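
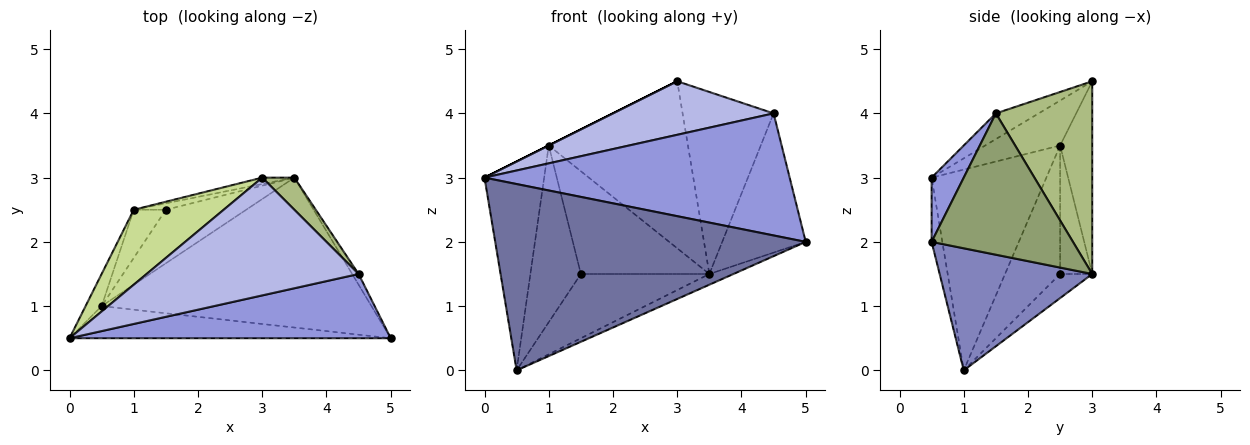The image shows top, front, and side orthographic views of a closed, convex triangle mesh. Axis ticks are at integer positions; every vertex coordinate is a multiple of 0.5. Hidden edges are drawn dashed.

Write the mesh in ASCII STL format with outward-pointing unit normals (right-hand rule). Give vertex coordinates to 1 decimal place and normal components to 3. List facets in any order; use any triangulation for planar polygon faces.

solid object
 facet normal -0.034 -0.985 -0.170
  outer loop
   vertex 0.5 1.0 0.0
   vertex 5.0 0.5 2.0
   vertex 0.0 0.5 3.0
  endloop
 endfacet
 facet normal 0.411 0.065 -0.909
  outer loop
   vertex 3.5 3.0 1.5
   vertex 5.0 0.5 2.0
   vertex 0.5 1.0 0.0
  endloop
 endfacet
 facet normal 0.093 -0.881 0.464
  outer loop
   vertex 4.5 1.5 4.0
   vertex 0.0 0.5 3.0
   vertex 5.0 0.5 2.0
  endloop
 endfacet
 facet normal -0.110 -0.411 0.905
  outer loop
   vertex 4.5 1.5 4.0
   vertex 3.0 3.0 4.5
   vertex 0.0 0.5 3.0
  endloop
 endfacet
 facet normal 0.860 0.508 -0.039
  outer loop
   vertex 4.5 1.5 4.0
   vertex 5.0 0.5 2.0
   vertex 3.5 3.0 1.5
  endloop
 endfacet
 facet normal 0.722 0.682 0.120
  outer loop
   vertex 4.5 1.5 4.0
   vertex 3.5 3.0 1.5
   vertex 3.0 3.0 4.5
  endloop
 endfacet
 facet normal -0.447 0.000 0.894
  outer loop
   vertex 1.0 2.5 3.5
   vertex 0.0 0.5 3.0
   vertex 3.0 3.0 4.5
  endloop
 endfacet
 facet normal -0.885 0.460 -0.071
  outer loop
   vertex 1.0 2.5 3.5
   vertex 0.5 1.0 0.0
   vertex 0.0 0.5 3.0
  endloop
 endfacet
 facet normal -0.225 0.974 -0.037
  outer loop
   vertex 1.0 2.5 3.5
   vertex 3.0 3.0 4.5
   vertex 3.5 3.0 1.5
  endloop
 endfacet
 facet normal -0.189 0.754 -0.629
  outer loop
   vertex 1.5 2.5 1.5
   vertex 3.5 3.0 1.5
   vertex 0.5 1.0 0.0
  endloop
 endfacet
 facet normal -0.725 0.665 -0.181
  outer loop
   vertex 1.5 2.5 1.5
   vertex 0.5 1.0 0.0
   vertex 1.0 2.5 3.5
  endloop
 endfacet
 facet normal -0.242 0.968 -0.061
  outer loop
   vertex 1.5 2.5 1.5
   vertex 1.0 2.5 3.5
   vertex 3.5 3.0 1.5
  endloop
 endfacet
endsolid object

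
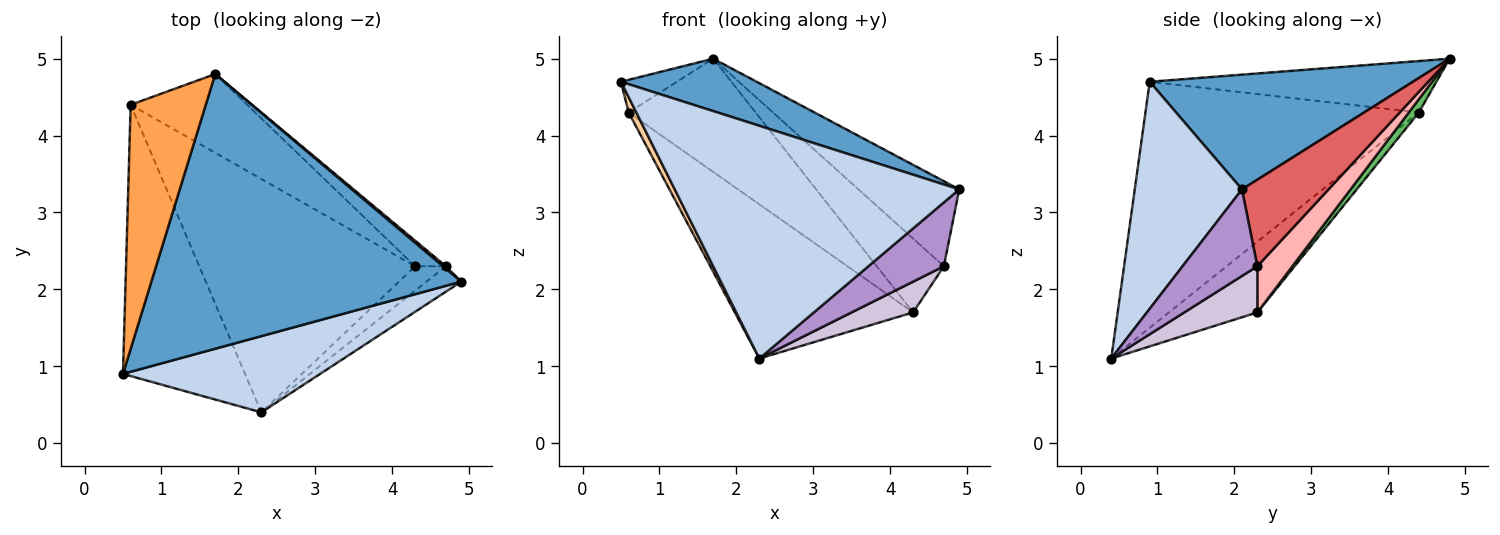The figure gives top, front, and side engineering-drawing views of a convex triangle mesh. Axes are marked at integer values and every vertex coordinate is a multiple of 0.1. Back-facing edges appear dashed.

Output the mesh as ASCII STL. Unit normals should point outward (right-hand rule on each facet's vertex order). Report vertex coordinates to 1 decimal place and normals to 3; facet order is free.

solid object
 facet normal 0.342 -0.176 0.923
  outer loop
   vertex 1.7 4.8 5.0
   vertex 0.5 0.9 4.7
   vertex 4.9 2.1 3.3
  endloop
 endfacet
 facet normal 0.337 -0.895 0.293
  outer loop
   vertex 2.3 0.4 1.1
   vertex 4.9 2.1 3.3
   vertex 0.5 0.9 4.7
  endloop
 endfacet
 facet normal -0.562 0.110 0.820
  outer loop
   vertex 0.6 4.4 4.3
   vertex 0.5 0.9 4.7
   vertex 1.7 4.8 5.0
  endloop
 endfacet
 facet normal -0.896 -0.025 -0.444
  outer loop
   vertex 0.6 4.4 4.3
   vertex 2.3 0.4 1.1
   vertex 0.5 0.9 4.7
  endloop
 endfacet
 facet normal 0.065 0.819 -0.570
  outer loop
   vertex 0.6 4.4 4.3
   vertex 1.7 4.8 5.0
   vertex 4.3 2.3 1.7
  endloop
 endfacet
 facet normal -0.264 0.532 -0.805
  outer loop
   vertex 0.6 4.4 4.3
   vertex 4.3 2.3 1.7
   vertex 2.3 0.4 1.1
  endloop
 endfacet
 facet normal 0.651 0.758 0.021
  outer loop
   vertex 4.7 2.3 2.3
   vertex 1.7 4.8 5.0
   vertex 4.9 2.1 3.3
  endloop
 endfacet
 facet normal 0.441 0.848 -0.294
  outer loop
   vertex 4.7 2.3 2.3
   vertex 4.3 2.3 1.7
   vertex 1.7 4.8 5.0
  endloop
 endfacet
 facet normal 0.677 -0.684 -0.272
  outer loop
   vertex 4.7 2.3 2.3
   vertex 4.9 2.1 3.3
   vertex 2.3 0.4 1.1
  endloop
 endfacet
 facet normal 0.681 -0.574 -0.454
  outer loop
   vertex 4.7 2.3 2.3
   vertex 2.3 0.4 1.1
   vertex 4.3 2.3 1.7
  endloop
 endfacet
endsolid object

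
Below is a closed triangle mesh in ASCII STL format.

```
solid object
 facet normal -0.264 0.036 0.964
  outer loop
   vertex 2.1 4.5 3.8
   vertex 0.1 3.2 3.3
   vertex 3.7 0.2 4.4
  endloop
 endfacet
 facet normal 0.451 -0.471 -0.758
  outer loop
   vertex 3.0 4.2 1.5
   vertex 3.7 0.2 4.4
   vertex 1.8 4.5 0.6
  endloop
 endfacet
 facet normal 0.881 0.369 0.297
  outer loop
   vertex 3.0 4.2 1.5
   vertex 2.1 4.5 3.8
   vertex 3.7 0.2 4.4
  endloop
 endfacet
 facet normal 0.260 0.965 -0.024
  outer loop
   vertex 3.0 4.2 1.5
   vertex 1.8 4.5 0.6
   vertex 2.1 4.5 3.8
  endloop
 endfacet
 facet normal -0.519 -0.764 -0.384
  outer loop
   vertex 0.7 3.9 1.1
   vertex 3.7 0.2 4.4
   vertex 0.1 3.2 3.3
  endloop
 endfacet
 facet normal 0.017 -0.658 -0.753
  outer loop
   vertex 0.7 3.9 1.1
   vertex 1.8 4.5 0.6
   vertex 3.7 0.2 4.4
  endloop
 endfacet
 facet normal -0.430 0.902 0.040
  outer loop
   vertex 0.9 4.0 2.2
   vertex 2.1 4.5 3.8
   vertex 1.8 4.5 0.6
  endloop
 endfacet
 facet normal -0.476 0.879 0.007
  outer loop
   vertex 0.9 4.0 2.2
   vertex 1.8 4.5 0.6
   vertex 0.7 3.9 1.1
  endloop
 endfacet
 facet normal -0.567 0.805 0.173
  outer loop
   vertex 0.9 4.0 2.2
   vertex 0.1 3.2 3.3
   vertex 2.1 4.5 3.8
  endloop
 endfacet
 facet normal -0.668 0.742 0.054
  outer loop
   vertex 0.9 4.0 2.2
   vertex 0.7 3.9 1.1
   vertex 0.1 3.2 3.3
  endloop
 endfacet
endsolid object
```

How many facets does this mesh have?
10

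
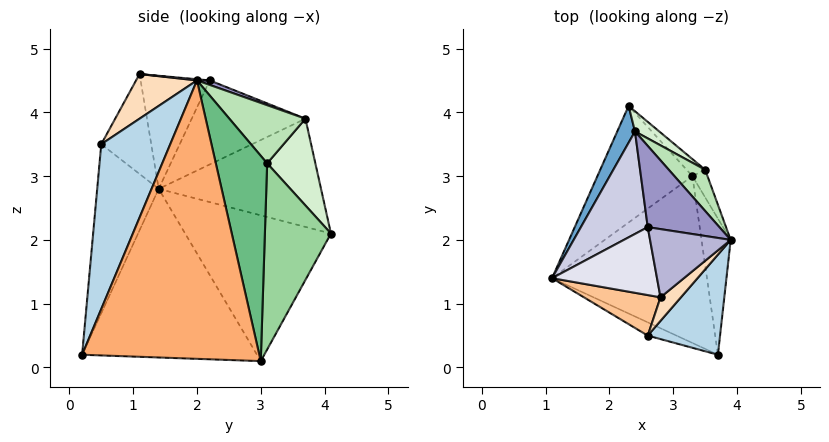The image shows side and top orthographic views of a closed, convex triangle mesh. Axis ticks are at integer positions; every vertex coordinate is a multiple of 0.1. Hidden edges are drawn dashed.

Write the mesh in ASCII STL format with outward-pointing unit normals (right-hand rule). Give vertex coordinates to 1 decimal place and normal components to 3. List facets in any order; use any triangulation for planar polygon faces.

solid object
 facet normal -0.889 0.433 0.146
  outer loop
   vertex 2.4 3.7 3.9
   vertex 2.3 4.1 2.1
   vertex 1.1 1.4 2.8
  endloop
 endfacet
 facet normal -0.484 -0.871 -0.082
  outer loop
   vertex 2.6 0.5 3.5
   vertex 1.1 1.4 2.8
   vertex 3.7 0.2 0.2
  endloop
 endfacet
 facet normal 0.628 -0.728 0.275
  outer loop
   vertex 2.6 0.5 3.5
   vertex 3.7 0.2 0.2
   vertex 3.9 2.0 4.5
  endloop
 endfacet
 facet normal -0.816 0.225 -0.532
  outer loop
   vertex 3.3 3.0 0.1
   vertex 1.1 1.4 2.8
   vertex 2.3 4.1 2.1
  endloop
 endfacet
 facet normal -0.730 -0.128 -0.671
  outer loop
   vertex 3.3 3.0 0.1
   vertex 3.7 0.2 0.2
   vertex 1.1 1.4 2.8
  endloop
 endfacet
 facet normal 0.985 0.137 -0.103
  outer loop
   vertex 3.3 3.0 0.1
   vertex 3.9 2.0 4.5
   vertex 3.7 0.2 0.2
  endloop
 endfacet
 facet normal -0.605 -0.648 0.463
  outer loop
   vertex 2.8 1.1 4.6
   vertex 1.1 1.4 2.8
   vertex 2.6 0.5 3.5
  endloop
 endfacet
 facet normal 0.622 -0.729 0.285
  outer loop
   vertex 2.8 1.1 4.6
   vertex 2.6 0.5 3.5
   vertex 3.9 2.0 4.5
  endloop
 endfacet
 facet normal 0.961 0.266 -0.071
  outer loop
   vertex 3.5 3.1 3.2
   vertex 3.9 2.0 4.5
   vertex 3.3 3.0 0.1
  endloop
 endfacet
 facet normal 0.674 0.735 -0.067
  outer loop
   vertex 3.5 3.1 3.2
   vertex 3.3 3.0 0.1
   vertex 2.3 4.1 2.1
  endloop
 endfacet
 facet normal 0.619 0.683 0.387
  outer loop
   vertex 3.5 3.1 3.2
   vertex 2.4 3.7 3.9
   vertex 3.9 2.0 4.5
  endloop
 endfacet
 facet normal 0.546 0.824 0.153
  outer loop
   vertex 3.5 3.1 3.2
   vertex 2.3 4.1 2.1
   vertex 2.4 3.7 3.9
  endloop
 endfacet
 facet normal 0.058 0.377 0.924
  outer loop
   vertex 2.6 2.2 4.5
   vertex 3.9 2.0 4.5
   vertex 2.4 3.7 3.9
  endloop
 endfacet
 facet normal 0.014 0.093 0.996
  outer loop
   vertex 2.6 2.2 4.5
   vertex 2.8 1.1 4.6
   vertex 3.9 2.0 4.5
  endloop
 endfacet
 facet normal -0.775 0.143 0.616
  outer loop
   vertex 2.6 2.2 4.5
   vertex 2.4 3.7 3.9
   vertex 1.1 1.4 2.8
  endloop
 endfacet
 facet normal -0.731 -0.071 0.679
  outer loop
   vertex 2.6 2.2 4.5
   vertex 1.1 1.4 2.8
   vertex 2.8 1.1 4.6
  endloop
 endfacet
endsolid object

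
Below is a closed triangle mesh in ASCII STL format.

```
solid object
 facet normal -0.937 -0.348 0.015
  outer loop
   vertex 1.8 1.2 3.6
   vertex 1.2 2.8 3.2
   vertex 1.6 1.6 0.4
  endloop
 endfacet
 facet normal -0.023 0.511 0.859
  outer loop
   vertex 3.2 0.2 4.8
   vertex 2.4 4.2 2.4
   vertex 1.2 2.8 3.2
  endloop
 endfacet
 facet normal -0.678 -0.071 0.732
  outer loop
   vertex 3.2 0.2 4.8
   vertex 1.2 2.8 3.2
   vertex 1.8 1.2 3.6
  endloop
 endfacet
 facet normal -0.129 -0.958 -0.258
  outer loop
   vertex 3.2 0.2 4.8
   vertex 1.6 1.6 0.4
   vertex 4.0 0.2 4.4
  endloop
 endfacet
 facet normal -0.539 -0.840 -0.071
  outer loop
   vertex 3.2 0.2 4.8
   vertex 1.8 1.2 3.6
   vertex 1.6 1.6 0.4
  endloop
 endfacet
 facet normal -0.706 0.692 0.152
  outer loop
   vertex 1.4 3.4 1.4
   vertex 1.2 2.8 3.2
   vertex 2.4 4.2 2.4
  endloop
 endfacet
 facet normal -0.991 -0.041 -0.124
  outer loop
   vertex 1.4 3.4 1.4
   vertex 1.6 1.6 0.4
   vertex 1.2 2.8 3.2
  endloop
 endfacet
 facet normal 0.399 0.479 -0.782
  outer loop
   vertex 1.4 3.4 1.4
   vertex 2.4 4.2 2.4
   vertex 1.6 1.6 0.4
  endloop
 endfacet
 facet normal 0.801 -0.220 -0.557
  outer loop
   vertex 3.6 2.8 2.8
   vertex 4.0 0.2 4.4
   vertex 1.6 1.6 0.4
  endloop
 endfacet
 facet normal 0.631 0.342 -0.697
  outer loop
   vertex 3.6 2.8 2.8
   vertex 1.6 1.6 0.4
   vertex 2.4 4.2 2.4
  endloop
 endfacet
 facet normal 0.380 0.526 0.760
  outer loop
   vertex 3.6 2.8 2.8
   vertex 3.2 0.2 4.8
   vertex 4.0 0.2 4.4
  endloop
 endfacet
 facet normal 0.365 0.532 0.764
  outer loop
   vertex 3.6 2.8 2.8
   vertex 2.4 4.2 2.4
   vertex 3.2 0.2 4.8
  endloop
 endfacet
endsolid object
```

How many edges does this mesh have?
18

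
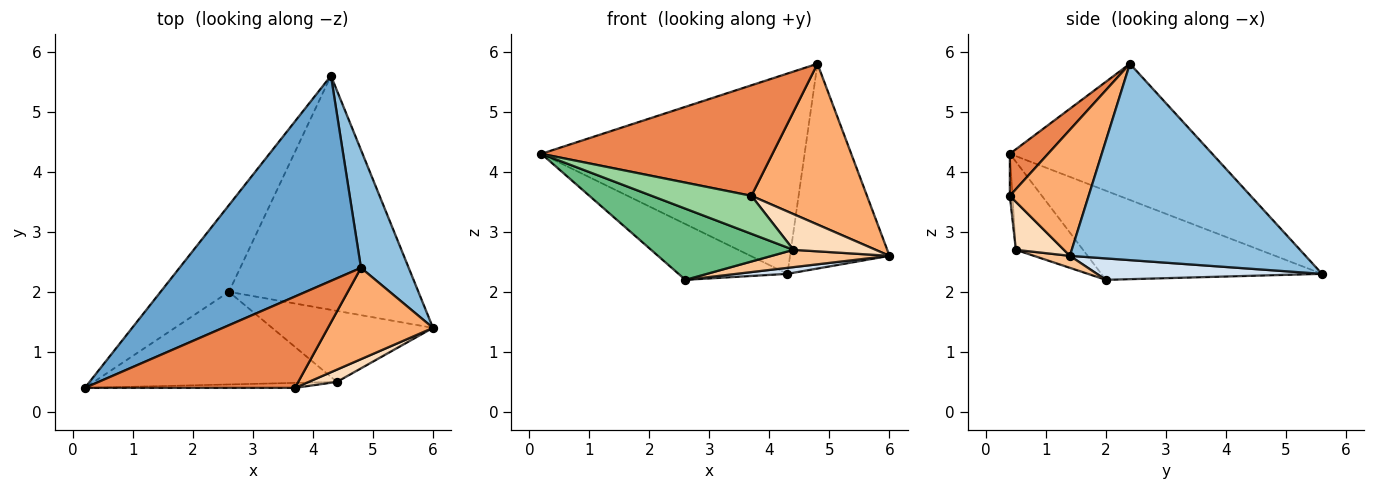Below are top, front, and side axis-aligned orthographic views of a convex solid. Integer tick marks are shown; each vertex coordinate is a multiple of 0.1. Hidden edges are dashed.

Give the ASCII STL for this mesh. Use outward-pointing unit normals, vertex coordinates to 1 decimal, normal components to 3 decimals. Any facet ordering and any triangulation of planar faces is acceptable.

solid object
 facet normal -0.473 0.615 0.630
  outer loop
   vertex 4.8 2.4 5.8
   vertex 4.3 5.6 2.3
   vertex 0.2 0.4 4.3
  endloop
 endfacet
 facet normal 0.899 0.379 0.219
  outer loop
   vertex 4.8 2.4 5.8
   vertex 6.0 1.4 2.6
   vertex 4.3 5.6 2.3
  endloop
 endfacet
 facet normal -0.739 0.365 -0.567
  outer loop
   vertex 2.6 2.0 2.2
   vertex 0.2 0.4 4.3
   vertex 4.3 5.6 2.3
  endloop
 endfacet
 facet normal 0.112 -0.025 -0.993
  outer loop
   vertex 2.6 2.0 2.2
   vertex 4.3 5.6 2.3
   vertex 6.0 1.4 2.6
  endloop
 endfacet
 facet normal 0.126 -0.765 0.632
  outer loop
   vertex 3.7 0.4 3.6
   vertex 4.8 2.4 5.8
   vertex 0.2 0.4 4.3
  endloop
 endfacet
 facet normal 0.510 -0.748 0.425
  outer loop
   vertex 3.7 0.4 3.6
   vertex 6.0 1.4 2.6
   vertex 4.8 2.4 5.8
  endloop
 endfacet
 facet normal 0.072 -0.236 -0.969
  outer loop
   vertex 4.4 0.5 2.7
   vertex 2.6 2.0 2.2
   vertex 6.0 1.4 2.6
  endloop
 endfacet
 facet normal 0.483 -0.828 0.284
  outer loop
   vertex 4.4 0.5 2.7
   vertex 6.0 1.4 2.6
   vertex 3.7 0.4 3.6
  endloop
 endfacet
 facet normal -0.276 -0.586 -0.762
  outer loop
   vertex 4.4 0.5 2.7
   vertex 0.2 0.4 4.3
   vertex 2.6 2.0 2.2
  endloop
 endfacet
 facet normal -0.026 -0.991 -0.130
  outer loop
   vertex 4.4 0.5 2.7
   vertex 3.7 0.4 3.6
   vertex 0.2 0.4 4.3
  endloop
 endfacet
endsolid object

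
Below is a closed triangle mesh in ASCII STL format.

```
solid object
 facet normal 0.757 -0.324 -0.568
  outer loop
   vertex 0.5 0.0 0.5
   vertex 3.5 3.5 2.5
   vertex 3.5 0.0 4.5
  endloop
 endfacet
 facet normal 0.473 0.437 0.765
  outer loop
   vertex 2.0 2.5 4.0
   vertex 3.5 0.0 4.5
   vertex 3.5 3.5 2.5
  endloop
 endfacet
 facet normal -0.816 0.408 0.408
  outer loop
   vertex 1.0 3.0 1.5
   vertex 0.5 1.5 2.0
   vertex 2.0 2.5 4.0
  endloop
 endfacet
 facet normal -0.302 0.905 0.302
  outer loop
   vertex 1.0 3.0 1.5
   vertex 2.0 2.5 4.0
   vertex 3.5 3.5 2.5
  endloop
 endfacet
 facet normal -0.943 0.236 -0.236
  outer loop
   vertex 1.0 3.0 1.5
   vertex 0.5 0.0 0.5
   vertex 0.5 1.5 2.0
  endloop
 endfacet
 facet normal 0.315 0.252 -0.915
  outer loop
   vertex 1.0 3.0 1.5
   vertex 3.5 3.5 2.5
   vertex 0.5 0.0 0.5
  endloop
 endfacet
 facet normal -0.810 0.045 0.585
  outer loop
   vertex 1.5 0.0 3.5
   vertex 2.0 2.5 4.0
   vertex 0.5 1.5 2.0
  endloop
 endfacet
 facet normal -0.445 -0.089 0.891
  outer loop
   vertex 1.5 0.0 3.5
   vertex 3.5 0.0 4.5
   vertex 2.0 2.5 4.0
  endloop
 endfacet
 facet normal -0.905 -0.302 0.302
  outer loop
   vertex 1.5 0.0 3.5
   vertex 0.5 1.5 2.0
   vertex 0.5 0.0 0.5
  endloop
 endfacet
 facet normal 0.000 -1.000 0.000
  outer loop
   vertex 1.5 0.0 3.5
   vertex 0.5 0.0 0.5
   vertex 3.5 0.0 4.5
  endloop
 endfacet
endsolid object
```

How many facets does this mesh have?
10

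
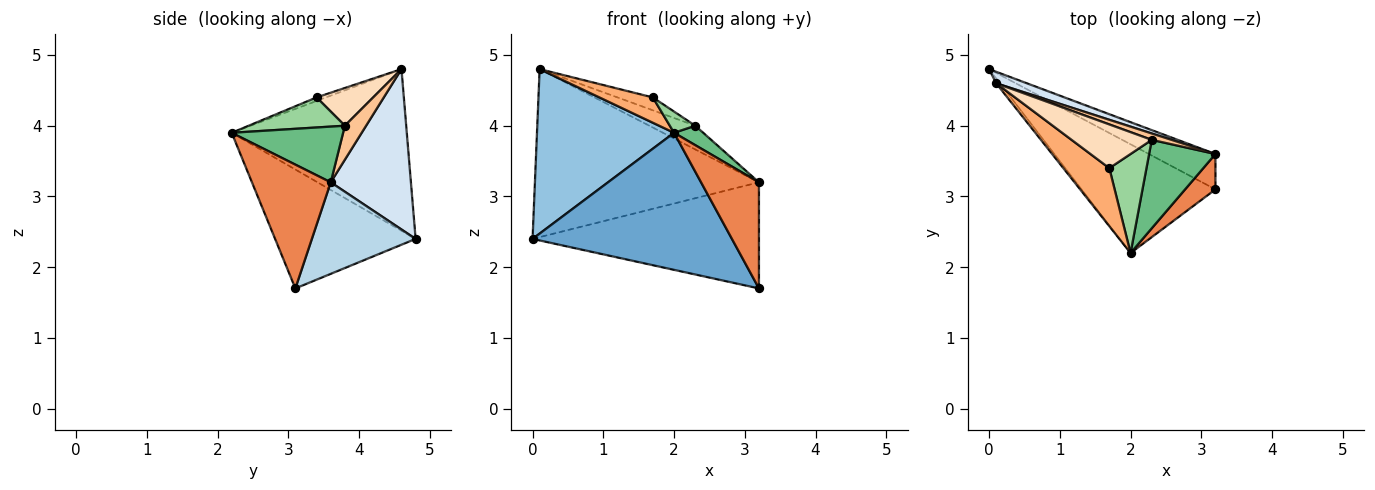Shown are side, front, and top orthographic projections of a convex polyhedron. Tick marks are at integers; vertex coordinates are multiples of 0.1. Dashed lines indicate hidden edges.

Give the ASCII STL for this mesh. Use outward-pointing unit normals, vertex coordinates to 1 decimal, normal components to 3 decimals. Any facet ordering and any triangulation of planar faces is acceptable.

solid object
 facet normal -0.483 -0.686 -0.544
  outer loop
   vertex 2.0 2.2 3.9
   vertex 0.0 4.8 2.4
   vertex 3.2 3.1 1.7
  endloop
 endfacet
 facet normal -0.787 -0.616 -0.019
  outer loop
   vertex 0.1 4.6 4.8
   vertex 0.0 4.8 2.4
   vertex 2.0 2.2 3.9
  endloop
 endfacet
 facet normal 0.399 0.870 -0.290
  outer loop
   vertex 3.2 3.6 3.2
   vertex 3.2 3.1 1.7
   vertex 0.0 4.8 2.4
  endloop
 endfacet
 facet normal 0.336 0.940 0.064
  outer loop
   vertex 3.2 3.6 3.2
   vertex 0.0 4.8 2.4
   vertex 0.1 4.6 4.8
  endloop
 endfacet
 facet normal 0.791 -0.581 0.194
  outer loop
   vertex 3.2 3.6 3.2
   vertex 2.0 2.2 3.9
   vertex 3.2 3.1 1.7
  endloop
 endfacet
 facet normal -0.070 -0.399 0.914
  outer loop
   vertex 1.7 3.4 4.4
   vertex 0.1 4.6 4.8
   vertex 2.0 2.2 3.9
  endloop
 endfacet
 facet normal 0.407 0.882 0.237
  outer loop
   vertex 2.3 3.8 4.0
   vertex 3.2 3.6 3.2
   vertex 0.1 4.6 4.8
  endloop
 endfacet
 facet normal 0.411 0.257 0.874
  outer loop
   vertex 2.3 3.8 4.0
   vertex 0.1 4.6 4.8
   vertex 1.7 3.4 4.4
  endloop
 endfacet
 facet normal 0.634 -0.166 0.755
  outer loop
   vertex 2.3 3.8 4.0
   vertex 2.0 2.2 3.9
   vertex 3.2 3.6 3.2
  endloop
 endfacet
 facet normal 0.621 -0.164 0.767
  outer loop
   vertex 2.3 3.8 4.0
   vertex 1.7 3.4 4.4
   vertex 2.0 2.2 3.9
  endloop
 endfacet
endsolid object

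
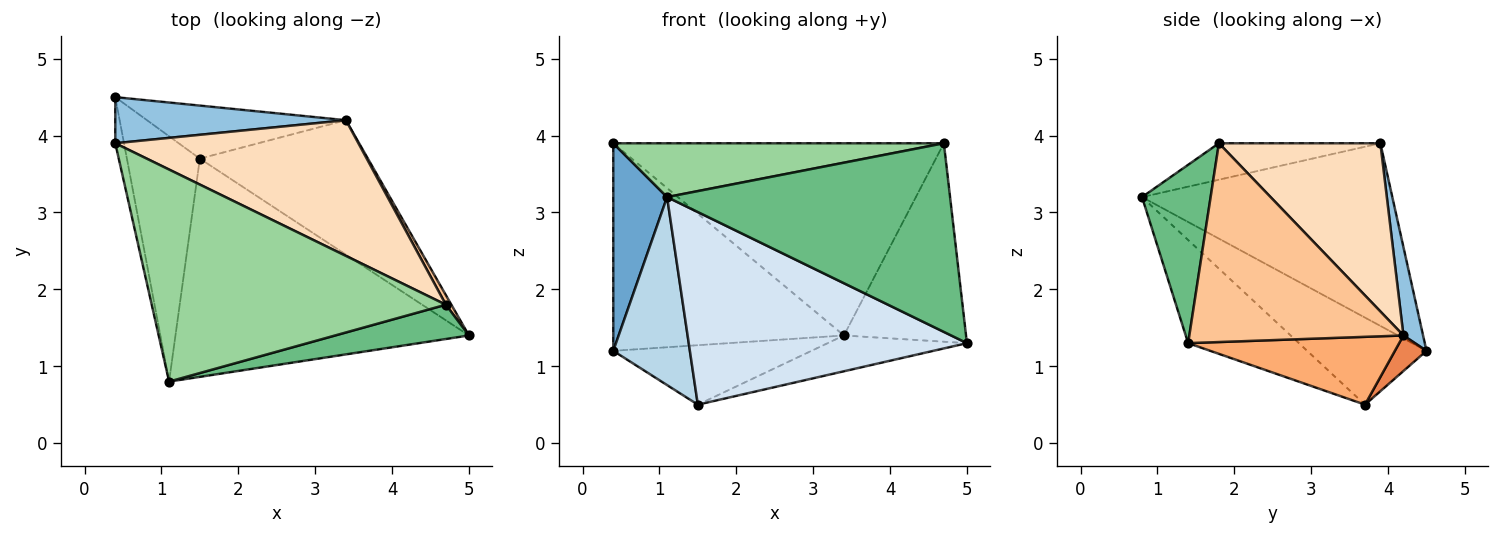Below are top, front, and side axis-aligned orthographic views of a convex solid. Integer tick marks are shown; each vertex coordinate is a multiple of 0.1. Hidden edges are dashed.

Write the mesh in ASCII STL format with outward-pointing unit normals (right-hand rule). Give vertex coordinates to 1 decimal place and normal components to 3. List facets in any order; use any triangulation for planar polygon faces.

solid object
 facet normal -0.977 -0.210 -0.047
  outer loop
   vertex 0.4 3.9 3.9
   vertex 0.4 4.5 1.2
   vertex 1.1 0.8 3.2
  endloop
 endfacet
 facet normal 0.083 0.973 0.216
  outer loop
   vertex 3.4 4.2 1.4
   vertex 0.4 4.5 1.2
   vertex 0.4 3.9 3.9
  endloop
 endfacet
 facet normal -0.688 -0.442 -0.576
  outer loop
   vertex 1.5 3.7 0.5
   vertex 1.1 0.8 3.2
   vertex 0.4 4.5 1.2
  endloop
 endfacet
 facet normal -0.255 -0.640 -0.725
  outer loop
   vertex 1.5 3.7 0.5
   vertex 5.0 1.4 1.3
   vertex 1.1 0.8 3.2
  endloop
 endfacet
 facet normal 0.118 0.741 -0.661
  outer loop
   vertex 1.5 3.7 0.5
   vertex 0.4 4.5 1.2
   vertex 3.4 4.2 1.4
  endloop
 endfacet
 facet normal 0.363 0.240 -0.900
  outer loop
   vertex 1.5 3.7 0.5
   vertex 3.4 4.2 1.4
   vertex 5.0 1.4 1.3
  endloop
 endfacet
 facet normal 0.868 0.495 0.024
  outer loop
   vertex 4.7 1.8 3.9
   vertex 5.0 1.4 1.3
   vertex 3.4 4.2 1.4
  endloop
 endfacet
 facet normal 0.371 0.759 0.536
  outer loop
   vertex 4.7 1.8 3.9
   vertex 3.4 4.2 1.4
   vertex 0.4 3.9 3.9
  endloop
 endfacet
 facet normal 0.232 -0.957 0.174
  outer loop
   vertex 4.7 1.8 3.9
   vertex 1.1 0.8 3.2
   vertex 5.0 1.4 1.3
  endloop
 endfacet
 facet normal -0.119 -0.244 0.962
  outer loop
   vertex 4.7 1.8 3.9
   vertex 0.4 3.9 3.9
   vertex 1.1 0.8 3.2
  endloop
 endfacet
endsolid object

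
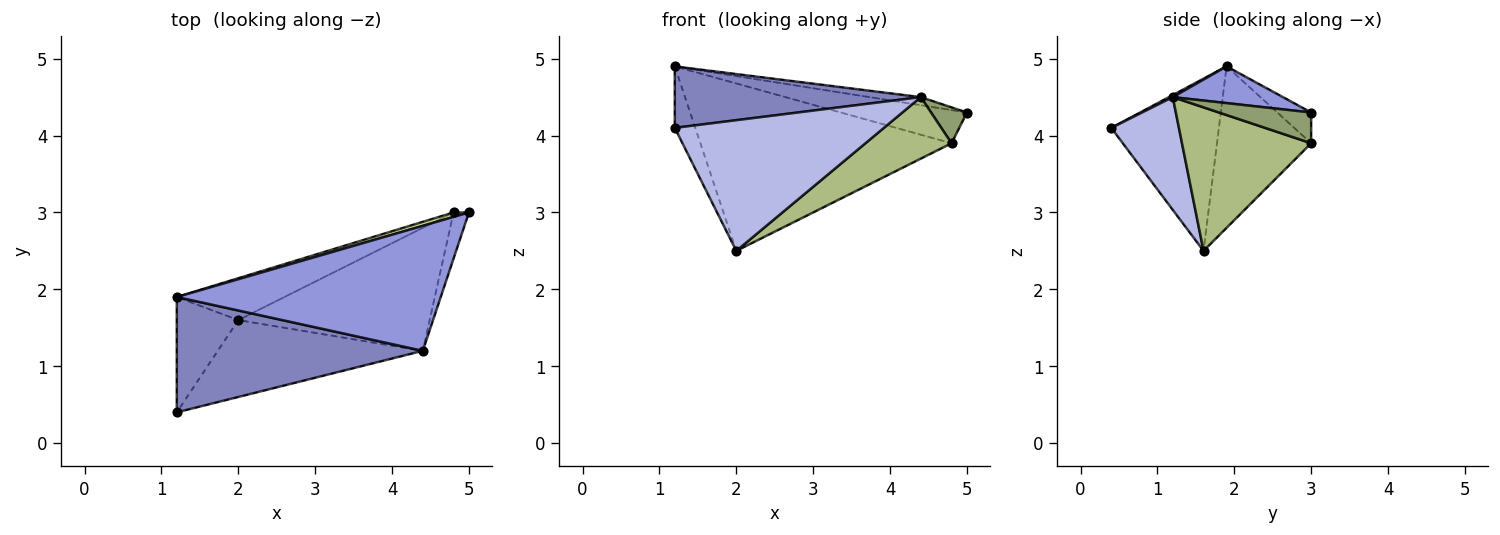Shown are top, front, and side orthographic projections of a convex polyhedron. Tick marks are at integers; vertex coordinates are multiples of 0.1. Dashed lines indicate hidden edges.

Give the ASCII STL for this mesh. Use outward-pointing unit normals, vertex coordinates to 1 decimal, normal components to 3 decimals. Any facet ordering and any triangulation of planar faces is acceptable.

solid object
 facet normal -0.927 0.177 -0.331
  outer loop
   vertex 2.0 1.6 2.5
   vertex 1.2 0.4 4.1
   vertex 1.2 1.9 4.9
  endloop
 endfacet
 facet normal 0.007 -0.471 0.882
  outer loop
   vertex 4.4 1.2 4.5
   vertex 1.2 1.9 4.9
   vertex 1.2 0.4 4.1
  endloop
 endfacet
 facet normal 0.138 0.064 0.988
  outer loop
   vertex 4.4 1.2 4.5
   vertex 5.0 3.0 4.3
   vertex 1.2 1.9 4.9
  endloop
 endfacet
 facet normal 0.269 -0.830 -0.488
  outer loop
   vertex 4.4 1.2 4.5
   vertex 1.2 0.4 4.1
   vertex 2.0 1.6 2.5
  endloop
 endfacet
 facet normal 0.845 -0.329 -0.422
  outer loop
   vertex 4.8 3.0 3.9
   vertex 5.0 3.0 4.3
   vertex 4.4 1.2 4.5
  endloop
 endfacet
 facet normal 0.557 -0.371 -0.743
  outer loop
   vertex 4.8 3.0 3.9
   vertex 4.4 1.2 4.5
   vertex 2.0 1.6 2.5
  endloop
 endfacet
 facet normal -0.257 0.958 0.128
  outer loop
   vertex 4.8 3.0 3.9
   vertex 1.2 1.9 4.9
   vertex 5.0 3.0 4.3
  endloop
 endfacet
 facet normal -0.342 0.912 -0.228
  outer loop
   vertex 4.8 3.0 3.9
   vertex 2.0 1.6 2.5
   vertex 1.2 1.9 4.9
  endloop
 endfacet
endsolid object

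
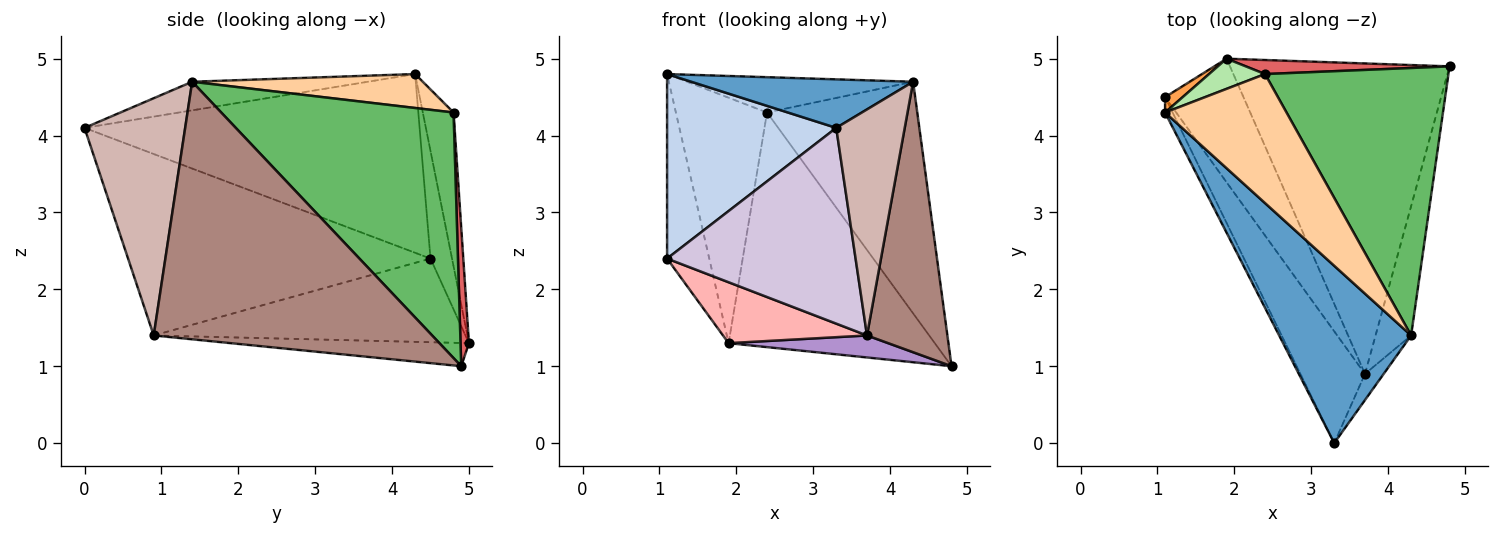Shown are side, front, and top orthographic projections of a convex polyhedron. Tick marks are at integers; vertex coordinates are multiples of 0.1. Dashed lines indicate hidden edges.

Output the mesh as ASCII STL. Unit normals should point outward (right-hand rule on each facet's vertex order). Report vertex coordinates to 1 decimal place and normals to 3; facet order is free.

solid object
 facet normal -0.205 -0.258 0.944
  outer loop
   vertex 4.3 1.4 4.7
   vertex 1.1 4.3 4.8
   vertex 3.3 0.0 4.1
  endloop
 endfacet
 facet normal -0.892 -0.450 -0.038
  outer loop
   vertex 1.1 4.5 2.4
   vertex 3.3 0.0 4.1
   vertex 1.1 4.3 4.8
  endloop
 endfacet
 facet normal -0.453 0.888 0.074
  outer loop
   vertex 1.1 4.5 2.4
   vertex 1.1 4.3 4.8
   vertex 1.9 5.0 1.3
  endloop
 endfacet
 facet normal 0.260 0.255 0.931
  outer loop
   vertex 2.4 4.8 4.3
   vertex 1.1 4.3 4.8
   vertex 4.3 1.4 4.7
  endloop
 endfacet
 facet normal 0.711 0.460 0.531
  outer loop
   vertex 2.4 4.8 4.3
   vertex 4.3 1.4 4.7
   vertex 4.8 4.9 1.0
  endloop
 endfacet
 facet normal -0.318 0.941 0.116
  outer loop
   vertex 2.4 4.8 4.3
   vertex 1.9 5.0 1.3
   vertex 1.1 4.3 4.8
  endloop
 endfacet
 facet normal 0.041 0.997 0.060
  outer loop
   vertex 2.4 4.8 4.3
   vertex 4.8 4.9 1.0
   vertex 1.9 5.0 1.3
  endloop
 endfacet
 facet normal -0.691 -0.319 -0.648
  outer loop
   vertex 3.7 0.9 1.4
   vertex 1.1 4.5 2.4
   vertex 1.9 5.0 1.3
  endloop
 endfacet
 facet normal -0.105 -0.070 -0.992
  outer loop
   vertex 3.7 0.9 1.4
   vertex 1.9 5.0 1.3
   vertex 4.8 4.9 1.0
  endloop
 endfacet
 facet normal -0.812 -0.506 -0.289
  outer loop
   vertex 3.7 0.9 1.4
   vertex 3.3 0.0 4.1
   vertex 1.1 4.5 2.4
  endloop
 endfacet
 facet normal 0.952 -0.275 -0.131
  outer loop
   vertex 3.7 0.9 1.4
   vertex 4.8 4.9 1.0
   vertex 4.3 1.4 4.7
  endloop
 endfacet
 facet normal 0.825 -0.561 -0.065
  outer loop
   vertex 3.7 0.9 1.4
   vertex 4.3 1.4 4.7
   vertex 3.3 0.0 4.1
  endloop
 endfacet
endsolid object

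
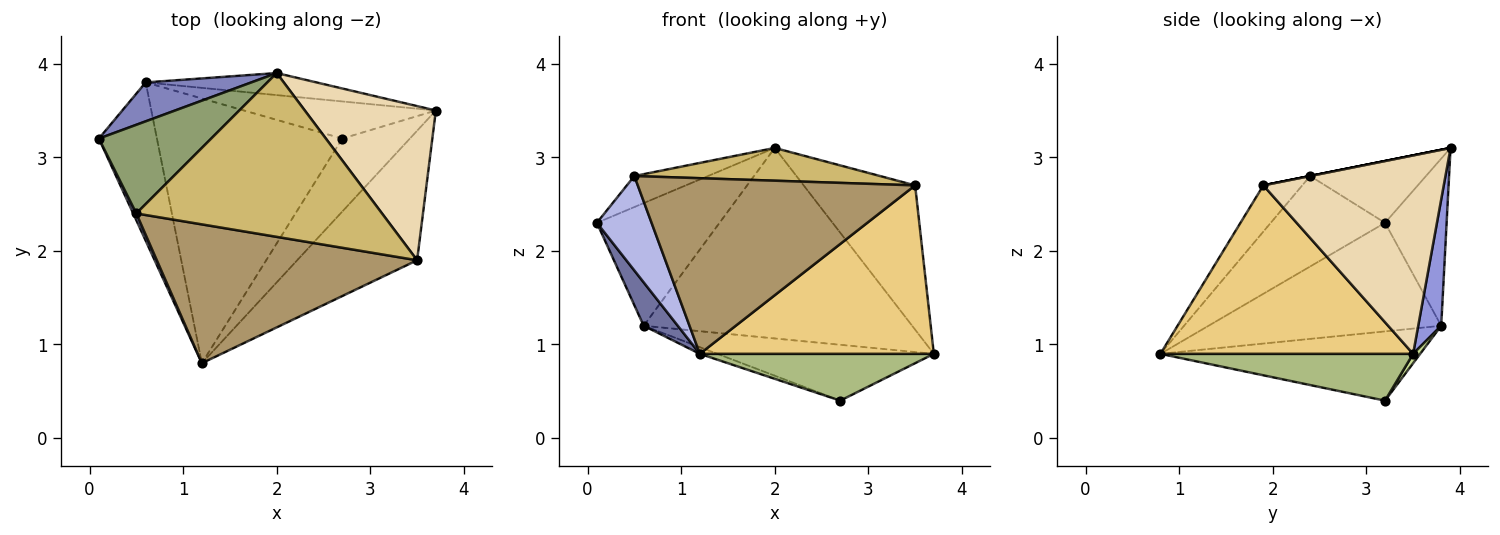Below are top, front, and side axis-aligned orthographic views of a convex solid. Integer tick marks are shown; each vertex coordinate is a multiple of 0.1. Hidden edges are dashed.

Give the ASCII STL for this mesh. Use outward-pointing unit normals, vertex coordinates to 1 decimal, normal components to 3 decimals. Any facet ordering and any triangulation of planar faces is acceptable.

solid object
 facet normal -0.875 -0.128 -0.467
  outer loop
   vertex 0.6 3.8 1.2
   vertex 1.2 0.8 0.9
   vertex 0.1 3.2 2.3
  endloop
 endfacet
 facet normal -0.432 0.860 0.273
  outer loop
   vertex 0.6 3.8 1.2
   vertex 0.1 3.2 2.3
   vertex 2.0 3.9 3.1
  endloop
 endfacet
 facet normal 0.085 0.990 -0.115
  outer loop
   vertex 0.6 3.8 1.2
   vertex 2.0 3.9 3.1
   vertex 3.7 3.5 0.9
  endloop
 endfacet
 facet normal -0.902 -0.431 0.031
  outer loop
   vertex 0.5 2.4 2.8
   vertex 0.1 3.2 2.3
   vertex 1.2 0.8 0.9
  endloop
 endfacet
 facet normal -0.461 0.293 0.838
  outer loop
   vertex 0.5 2.4 2.8
   vertex 2.0 3.9 3.1
   vertex 0.1 3.2 2.3
  endloop
 endfacet
 facet normal 0.504 -0.466 -0.727
  outer loop
   vertex 2.7 3.2 0.4
   vertex 3.7 3.5 0.9
   vertex 1.2 0.8 0.9
  endloop
 endfacet
 facet normal 0.027 0.832 -0.553
  outer loop
   vertex 2.7 3.2 0.4
   vertex 0.6 3.8 1.2
   vertex 3.7 3.5 0.9
  endloop
 endfacet
 facet normal -0.350 0.024 -0.936
  outer loop
   vertex 2.7 3.2 0.4
   vertex 1.2 0.8 0.9
   vertex 0.6 3.8 1.2
  endloop
 endfacet
 facet normal -0.109 -0.780 0.616
  outer loop
   vertex 3.5 1.9 2.7
   vertex 0.5 2.4 2.8
   vertex 1.2 0.8 0.9
  endloop
 endfacet
 facet normal 0.000 -0.196 0.981
  outer loop
   vertex 3.5 1.9 2.7
   vertex 2.0 3.9 3.1
   vertex 0.5 2.4 2.8
  endloop
 endfacet
 facet normal 0.650 -0.602 -0.463
  outer loop
   vertex 3.5 1.9 2.7
   vertex 1.2 0.8 0.9
   vertex 3.7 3.5 0.9
  endloop
 endfacet
 facet normal 0.742 0.458 0.490
  outer loop
   vertex 3.5 1.9 2.7
   vertex 3.7 3.5 0.9
   vertex 2.0 3.9 3.1
  endloop
 endfacet
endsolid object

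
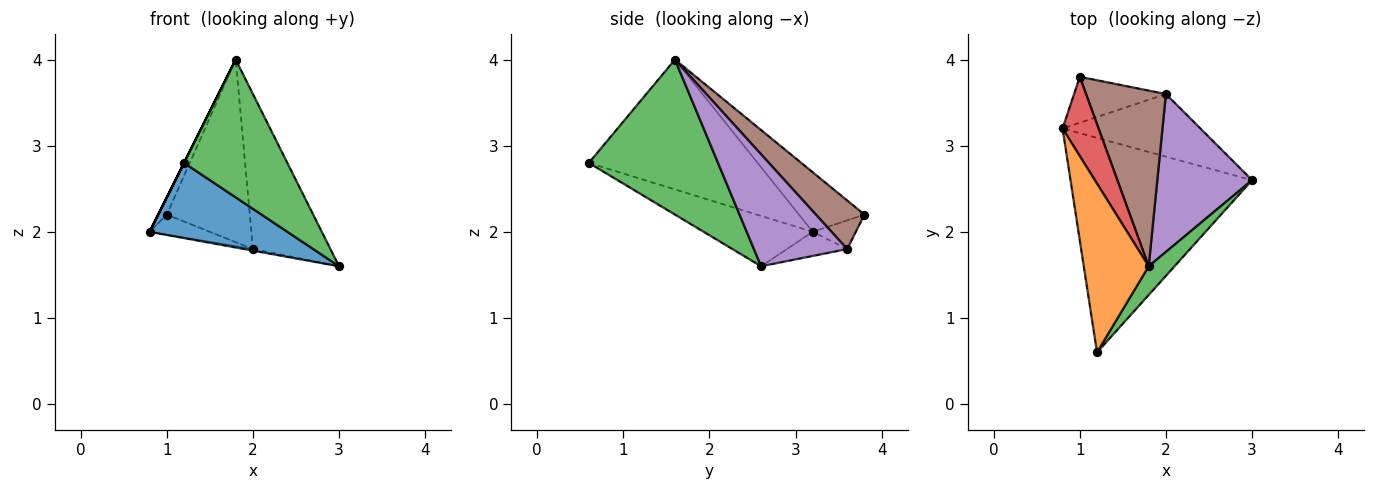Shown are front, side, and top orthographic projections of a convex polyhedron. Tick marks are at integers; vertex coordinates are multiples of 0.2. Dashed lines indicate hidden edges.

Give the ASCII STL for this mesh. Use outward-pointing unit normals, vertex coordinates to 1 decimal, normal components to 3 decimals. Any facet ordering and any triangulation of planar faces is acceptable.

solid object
 facet normal -0.253 -0.320 -0.913
  outer loop
   vertex 1.2 0.6 2.8
   vertex 0.8 3.2 2.0
   vertex 3.0 2.6 1.6
  endloop
 endfacet
 facet normal -0.894 0.000 0.447
  outer loop
   vertex 1.8 1.6 4.0
   vertex 0.8 3.2 2.0
   vertex 1.2 0.6 2.8
  endloop
 endfacet
 facet normal 0.774 -0.619 0.129
  outer loop
   vertex 1.8 1.6 4.0
   vertex 1.2 0.6 2.8
   vertex 3.0 2.6 1.6
  endloop
 endfacet
 facet normal -0.850 0.112 0.515
  outer loop
   vertex 1.0 3.8 2.2
   vertex 0.8 3.2 2.0
   vertex 1.8 1.6 4.0
  endloop
 endfacet
 facet normal 0.645 0.536 0.545
  outer loop
   vertex 2.0 3.6 1.8
   vertex 1.8 1.6 4.0
   vertex 3.0 2.6 1.6
  endloop
 endfacet
 facet normal 0.388 0.664 0.639
  outer loop
   vertex 2.0 3.6 1.8
   vertex 1.0 3.8 2.2
   vertex 1.8 1.6 4.0
  endloop
 endfacet
 facet normal -0.172 0.025 -0.985
  outer loop
   vertex 2.0 3.6 1.8
   vertex 3.0 2.6 1.6
   vertex 0.8 3.2 2.0
  endloop
 endfacet
 facet normal -0.275 0.385 -0.881
  outer loop
   vertex 2.0 3.6 1.8
   vertex 0.8 3.2 2.0
   vertex 1.0 3.8 2.2
  endloop
 endfacet
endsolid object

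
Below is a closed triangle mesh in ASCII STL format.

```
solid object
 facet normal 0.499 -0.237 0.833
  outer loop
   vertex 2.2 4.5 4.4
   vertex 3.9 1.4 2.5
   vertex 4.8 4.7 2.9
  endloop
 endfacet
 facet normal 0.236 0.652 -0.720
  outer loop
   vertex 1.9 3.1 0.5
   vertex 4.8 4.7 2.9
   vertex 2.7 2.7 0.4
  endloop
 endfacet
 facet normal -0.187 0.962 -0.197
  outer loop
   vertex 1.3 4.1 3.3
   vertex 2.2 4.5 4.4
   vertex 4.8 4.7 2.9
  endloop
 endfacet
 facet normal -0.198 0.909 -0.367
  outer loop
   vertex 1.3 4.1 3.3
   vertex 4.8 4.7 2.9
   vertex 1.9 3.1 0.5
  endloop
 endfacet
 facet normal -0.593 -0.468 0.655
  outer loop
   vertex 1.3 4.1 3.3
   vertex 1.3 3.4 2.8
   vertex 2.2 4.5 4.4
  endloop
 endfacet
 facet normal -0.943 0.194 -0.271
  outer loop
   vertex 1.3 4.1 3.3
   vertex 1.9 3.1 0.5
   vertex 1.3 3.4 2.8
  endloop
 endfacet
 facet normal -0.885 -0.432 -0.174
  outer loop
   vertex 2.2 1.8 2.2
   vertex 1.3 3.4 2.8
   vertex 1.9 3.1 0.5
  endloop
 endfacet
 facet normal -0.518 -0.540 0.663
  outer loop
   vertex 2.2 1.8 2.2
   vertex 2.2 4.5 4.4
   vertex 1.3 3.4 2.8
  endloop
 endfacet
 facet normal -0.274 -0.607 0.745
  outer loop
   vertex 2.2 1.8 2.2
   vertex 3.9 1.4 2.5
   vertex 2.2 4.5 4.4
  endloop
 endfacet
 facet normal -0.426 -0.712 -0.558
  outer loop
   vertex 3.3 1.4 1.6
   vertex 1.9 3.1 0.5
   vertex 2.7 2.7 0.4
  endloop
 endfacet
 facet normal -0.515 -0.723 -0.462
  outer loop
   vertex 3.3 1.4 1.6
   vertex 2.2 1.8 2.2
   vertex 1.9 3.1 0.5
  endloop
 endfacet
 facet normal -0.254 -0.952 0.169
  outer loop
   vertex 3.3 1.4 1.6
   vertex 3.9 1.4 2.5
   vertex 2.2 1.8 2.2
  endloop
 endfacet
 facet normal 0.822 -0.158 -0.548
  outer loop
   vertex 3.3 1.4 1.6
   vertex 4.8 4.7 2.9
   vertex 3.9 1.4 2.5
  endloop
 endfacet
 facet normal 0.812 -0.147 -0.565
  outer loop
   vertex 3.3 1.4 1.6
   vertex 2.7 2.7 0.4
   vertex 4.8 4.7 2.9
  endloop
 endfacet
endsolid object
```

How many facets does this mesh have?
14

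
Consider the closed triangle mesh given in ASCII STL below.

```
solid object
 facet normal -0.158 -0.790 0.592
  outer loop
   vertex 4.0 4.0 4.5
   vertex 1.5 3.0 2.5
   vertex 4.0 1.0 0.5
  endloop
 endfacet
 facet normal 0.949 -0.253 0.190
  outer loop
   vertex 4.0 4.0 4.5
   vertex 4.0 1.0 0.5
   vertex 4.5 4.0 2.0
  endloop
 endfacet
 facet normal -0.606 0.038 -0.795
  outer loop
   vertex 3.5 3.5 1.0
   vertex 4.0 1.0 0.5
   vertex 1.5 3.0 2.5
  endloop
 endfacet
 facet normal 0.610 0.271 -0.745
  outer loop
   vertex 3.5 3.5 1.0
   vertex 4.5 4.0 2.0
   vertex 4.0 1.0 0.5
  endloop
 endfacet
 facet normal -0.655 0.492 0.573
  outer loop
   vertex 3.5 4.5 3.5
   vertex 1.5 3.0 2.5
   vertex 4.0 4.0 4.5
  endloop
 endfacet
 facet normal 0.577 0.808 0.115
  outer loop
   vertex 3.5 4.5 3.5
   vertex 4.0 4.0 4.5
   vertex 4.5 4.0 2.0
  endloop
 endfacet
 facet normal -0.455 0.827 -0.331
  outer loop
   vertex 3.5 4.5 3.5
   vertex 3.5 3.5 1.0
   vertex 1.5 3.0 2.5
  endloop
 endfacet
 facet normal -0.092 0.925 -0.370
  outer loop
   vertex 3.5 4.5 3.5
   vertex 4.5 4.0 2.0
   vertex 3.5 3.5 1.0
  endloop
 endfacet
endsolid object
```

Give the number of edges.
12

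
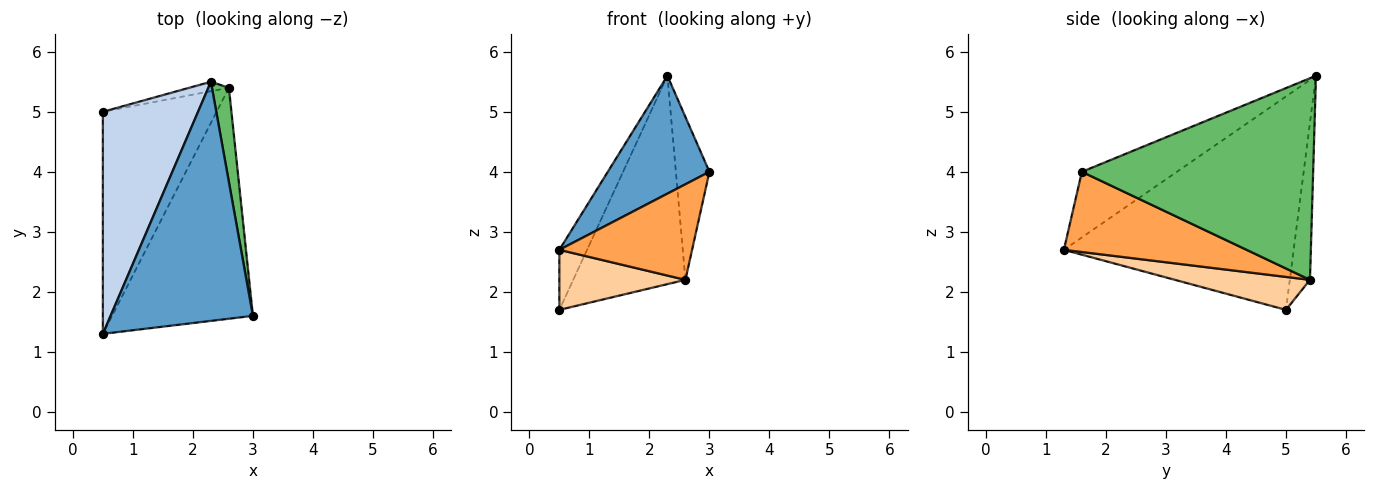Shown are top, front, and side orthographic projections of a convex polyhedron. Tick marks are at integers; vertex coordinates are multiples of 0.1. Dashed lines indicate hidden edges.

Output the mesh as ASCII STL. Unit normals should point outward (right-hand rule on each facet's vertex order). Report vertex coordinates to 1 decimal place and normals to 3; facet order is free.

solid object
 facet normal -0.382 -0.409 0.829
  outer loop
   vertex 2.3 5.5 5.6
   vertex 0.5 1.3 2.7
   vertex 3.0 1.6 4.0
  endloop
 endfacet
 facet normal -0.908 0.109 0.405
  outer loop
   vertex 0.5 5.0 1.7
   vertex 0.5 1.3 2.7
   vertex 2.3 5.5 5.6
  endloop
 endfacet
 facet normal 0.466 -0.338 -0.818
  outer loop
   vertex 2.6 5.4 2.2
   vertex 3.0 1.6 4.0
   vertex 0.5 1.3 2.7
  endloop
 endfacet
 facet normal 0.269 -0.251 -0.930
  outer loop
   vertex 2.6 5.4 2.2
   vertex 0.5 1.3 2.7
   vertex 0.5 5.0 1.7
  endloop
 endfacet
 facet normal 0.986 0.143 0.083
  outer loop
   vertex 2.6 5.4 2.2
   vertex 2.3 5.5 5.6
   vertex 3.0 1.6 4.0
  endloop
 endfacet
 facet normal -0.177 0.983 -0.045
  outer loop
   vertex 2.6 5.4 2.2
   vertex 0.5 5.0 1.7
   vertex 2.3 5.5 5.6
  endloop
 endfacet
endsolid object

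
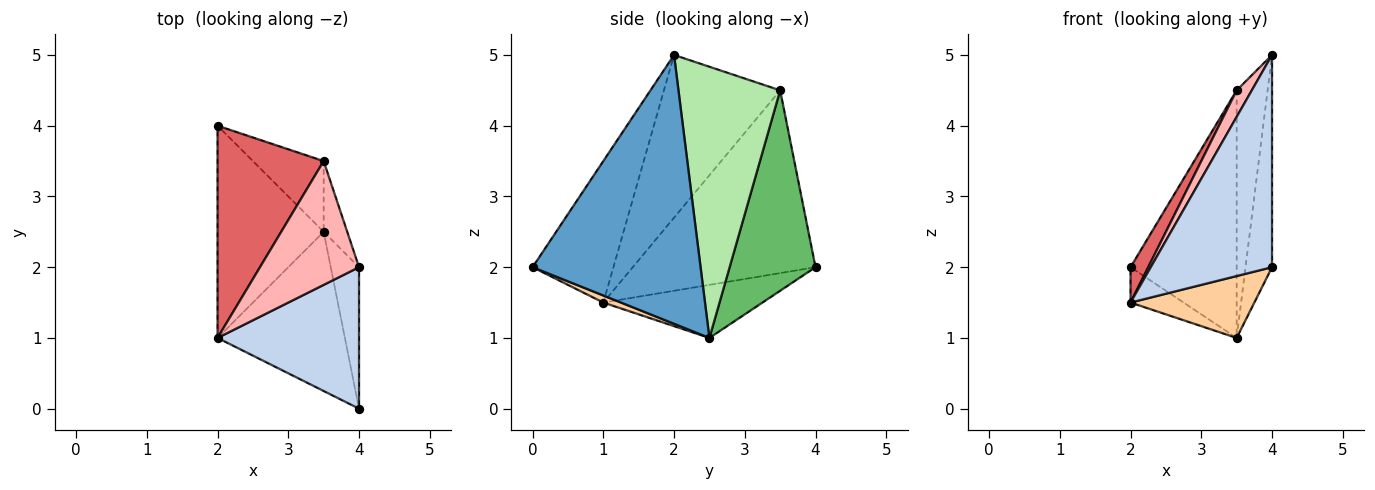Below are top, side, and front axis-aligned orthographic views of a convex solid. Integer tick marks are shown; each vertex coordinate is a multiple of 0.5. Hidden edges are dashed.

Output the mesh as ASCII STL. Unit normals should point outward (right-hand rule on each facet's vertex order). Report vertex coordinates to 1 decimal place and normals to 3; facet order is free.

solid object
 facet normal 0.982 0.155 -0.103
  outer loop
   vertex 3.5 2.5 1.0
   vertex 4.0 2.0 5.0
   vertex 4.0 0.0 2.0
  endloop
 endfacet
 facet normal -0.485 -0.728 0.485
  outer loop
   vertex 2.0 1.0 1.5
   vertex 4.0 0.0 2.0
   vertex 4.0 2.0 5.0
  endloop
 endfacet
 facet normal -0.442 0.147 -0.885
  outer loop
   vertex 2.0 1.0 1.5
   vertex 2.0 4.0 2.0
   vertex 3.5 2.5 1.0
  endloop
 endfacet
 facet normal 0.052 -0.362 -0.931
  outer loop
   vertex 2.0 1.0 1.5
   vertex 3.5 2.5 1.0
   vertex 4.0 0.0 2.0
  endloop
 endfacet
 facet normal 0.614 0.759 -0.217
  outer loop
   vertex 3.5 3.5 4.5
   vertex 3.5 2.5 1.0
   vertex 2.0 4.0 2.0
  endloop
 endfacet
 facet normal 0.953 0.290 -0.083
  outer loop
   vertex 3.5 3.5 4.5
   vertex 4.0 2.0 5.0
   vertex 3.5 2.5 1.0
  endloop
 endfacet
 facet normal -0.862 -0.083 0.500
  outer loop
   vertex 3.5 3.5 4.5
   vertex 2.0 4.0 2.0
   vertex 2.0 1.0 1.5
  endloop
 endfacet
 facet normal -0.849 -0.111 0.517
  outer loop
   vertex 3.5 3.5 4.5
   vertex 2.0 1.0 1.5
   vertex 4.0 2.0 5.0
  endloop
 endfacet
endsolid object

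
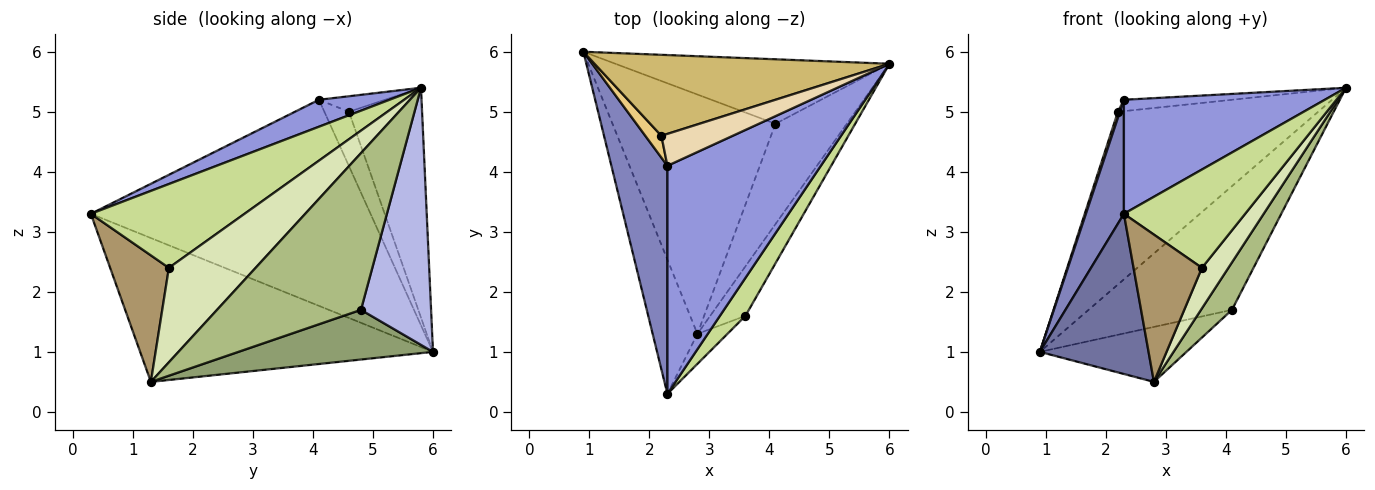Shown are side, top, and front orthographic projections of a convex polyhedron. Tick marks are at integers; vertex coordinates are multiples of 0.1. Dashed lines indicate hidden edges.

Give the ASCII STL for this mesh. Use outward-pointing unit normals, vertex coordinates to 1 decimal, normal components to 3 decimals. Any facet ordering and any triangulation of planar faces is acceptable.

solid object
 facet normal -0.900 -0.334 -0.280
  outer loop
   vertex 2.8 1.3 0.5
   vertex 2.3 0.3 3.3
   vertex 0.9 6.0 1.0
  endloop
 endfacet
 facet normal -0.957 -0.130 0.260
  outer loop
   vertex 2.3 4.1 5.2
   vertex 0.9 6.0 1.0
   vertex 2.3 0.3 3.3
  endloop
 endfacet
 facet normal 0.155 -0.442 0.884
  outer loop
   vertex 2.3 4.1 5.2
   vertex 2.3 0.3 3.3
   vertex 6.0 5.8 5.4
  endloop
 endfacet
 facet normal 0.398 0.814 -0.424
  outer loop
   vertex 4.1 4.8 1.7
   vertex 0.9 6.0 1.0
   vertex 6.0 5.8 5.4
  endloop
 endfacet
 facet normal 0.285 0.215 -0.934
  outer loop
   vertex 4.1 4.8 1.7
   vertex 2.8 1.3 0.5
   vertex 0.9 6.0 1.0
  endloop
 endfacet
 facet normal 0.893 -0.192 -0.407
  outer loop
   vertex 4.1 4.8 1.7
   vertex 6.0 5.8 5.4
   vertex 2.8 1.3 0.5
  endloop
 endfacet
 facet normal 0.764 -0.602 0.233
  outer loop
   vertex 3.6 1.6 2.4
   vertex 6.0 5.8 5.4
   vertex 2.3 0.3 3.3
  endloop
 endfacet
 facet normal 0.901 -0.275 -0.336
  outer loop
   vertex 3.6 1.6 2.4
   vertex 2.8 1.3 0.5
   vertex 6.0 5.8 5.4
  endloop
 endfacet
 facet normal 0.644 -0.750 -0.153
  outer loop
   vertex 3.6 1.6 2.4
   vertex 2.3 0.3 3.3
   vertex 2.8 1.3 0.5
  endloop
 endfacet
 facet normal -0.314 0.860 0.403
  outer loop
   vertex 2.2 4.6 5.0
   vertex 6.0 5.8 5.4
   vertex 0.9 6.0 1.0
  endloop
 endfacet
 facet normal -0.956 -0.078 0.283
  outer loop
   vertex 2.2 4.6 5.0
   vertex 0.9 6.0 1.0
   vertex 2.3 4.1 5.2
  endloop
 endfacet
 facet normal -0.201 0.329 0.923
  outer loop
   vertex 2.2 4.6 5.0
   vertex 2.3 4.1 5.2
   vertex 6.0 5.8 5.4
  endloop
 endfacet
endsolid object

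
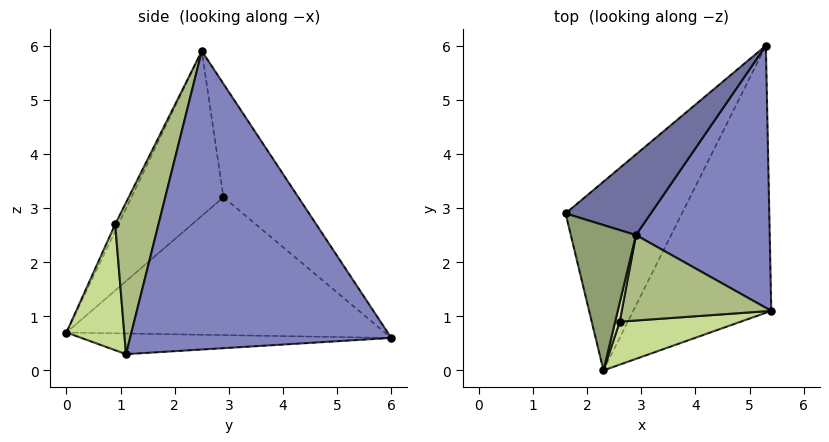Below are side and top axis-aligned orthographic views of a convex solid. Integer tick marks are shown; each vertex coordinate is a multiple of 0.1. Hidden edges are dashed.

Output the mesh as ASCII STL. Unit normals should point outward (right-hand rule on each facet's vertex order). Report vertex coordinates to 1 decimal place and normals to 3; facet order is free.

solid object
 facet normal -0.452 0.825 0.340
  outer loop
   vertex 2.9 2.5 5.9
   vertex 5.3 6.0 0.6
   vertex 1.6 2.9 3.2
  endloop
 endfacet
 facet normal 0.913 -0.006 0.409
  outer loop
   vertex 2.9 2.5 5.9
   vertex 5.4 1.1 0.3
   vertex 5.3 6.0 0.6
  endloop
 endfacet
 facet normal -0.716 0.348 -0.604
  outer loop
   vertex 2.3 0.0 0.7
   vertex 1.6 2.9 3.2
   vertex 5.3 6.0 0.6
  endloop
 endfacet
 facet normal -0.148 0.057 -0.987
  outer loop
   vertex 2.3 0.0 0.7
   vertex 5.3 6.0 0.6
   vertex 5.4 1.1 0.3
  endloop
 endfacet
 facet normal -0.818 -0.476 0.323
  outer loop
   vertex 2.3 0.0 0.7
   vertex 2.9 2.5 5.9
   vertex 1.6 2.9 3.2
  endloop
 endfacet
 facet normal 0.388 -0.838 0.383
  outer loop
   vertex 2.6 0.9 2.7
   vertex 5.4 1.1 0.3
   vertex 2.9 2.5 5.9
  endloop
 endfacet
 facet normal 0.353 -0.872 0.339
  outer loop
   vertex 2.6 0.9 2.7
   vertex 2.3 0.0 0.7
   vertex 5.4 1.1 0.3
  endloop
 endfacet
 facet normal -0.609 -0.685 0.400
  outer loop
   vertex 2.6 0.9 2.7
   vertex 2.9 2.5 5.9
   vertex 2.3 0.0 0.7
  endloop
 endfacet
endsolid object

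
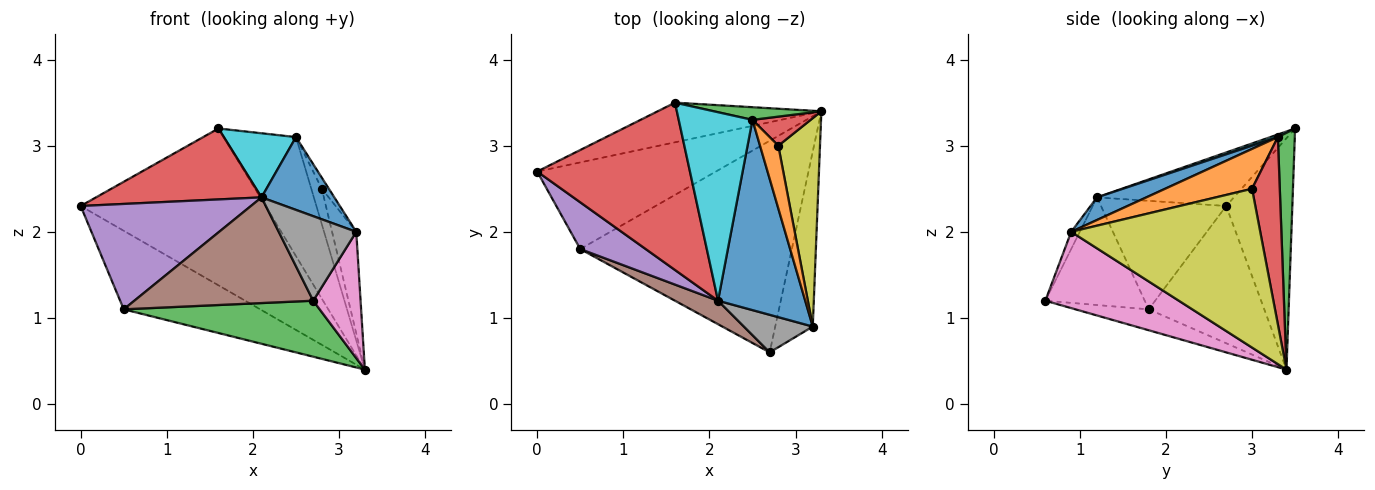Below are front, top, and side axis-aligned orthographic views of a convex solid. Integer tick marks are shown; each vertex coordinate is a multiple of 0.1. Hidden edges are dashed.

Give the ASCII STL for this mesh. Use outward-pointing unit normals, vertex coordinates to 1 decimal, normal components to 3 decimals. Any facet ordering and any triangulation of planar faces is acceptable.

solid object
 facet normal -0.328 0.916 -0.232
  outer loop
   vertex 1.6 3.5 3.2
   vertex 3.3 3.4 0.4
   vertex 0.0 2.7 2.3
  endloop
 endfacet
 facet normal -0.495 0.584 -0.644
  outer loop
   vertex 0.5 1.8 1.1
   vertex 0.0 2.7 2.3
   vertex 3.3 3.4 0.4
  endloop
 endfacet
 facet normal -0.095 -0.255 -0.962
  outer loop
   vertex 0.5 1.8 1.1
   vertex 3.3 3.4 0.4
   vertex 2.7 0.6 1.2
  endloop
 endfacet
 facet normal -0.307 -0.372 0.876
  outer loop
   vertex 2.1 1.2 2.4
   vertex 1.6 3.5 3.2
   vertex 0.0 2.7 2.3
  endloop
 endfacet
 facet normal -0.558 -0.759 0.337
  outer loop
   vertex 2.1 1.2 2.4
   vertex 0.0 2.7 2.3
   vertex 0.5 1.8 1.1
  endloop
 endfacet
 facet normal -0.477 -0.858 0.191
  outer loop
   vertex 2.1 1.2 2.4
   vertex 0.5 1.8 1.1
   vertex 2.7 0.6 1.2
  endloop
 endfacet
 facet normal 0.855 -0.303 -0.421
  outer loop
   vertex 3.2 0.9 2.0
   vertex 2.7 0.6 1.2
   vertex 3.3 3.4 0.4
  endloop
 endfacet
 facet normal -0.101 -0.909 0.404
  outer loop
   vertex 3.2 0.9 2.0
   vertex 2.1 1.2 2.4
   vertex 2.7 0.6 1.2
  endloop
 endfacet
 facet normal 0.960 0.123 0.252
  outer loop
   vertex 2.8 3.0 2.5
   vertex 3.2 0.9 2.0
   vertex 3.3 3.4 0.4
  endloop
 endfacet
 facet normal 0.034 -0.322 0.946
  outer loop
   vertex 2.5 3.3 3.1
   vertex 1.6 3.5 3.2
   vertex 2.1 1.2 2.4
  endloop
 endfacet
 facet normal 0.235 -0.347 0.908
  outer loop
   vertex 2.5 3.3 3.1
   vertex 2.1 1.2 2.4
   vertex 3.2 0.9 2.0
  endloop
 endfacet
 facet normal 0.906 0.073 0.416
  outer loop
   vertex 2.5 3.3 3.1
   vertex 3.2 0.9 2.0
   vertex 2.8 3.0 2.5
  endloop
 endfacet
 facet normal 0.227 0.969 0.103
  outer loop
   vertex 2.5 3.3 3.1
   vertex 3.3 3.4 0.4
   vertex 1.6 3.5 3.2
  endloop
 endfacet
 facet normal 0.898 0.341 0.279
  outer loop
   vertex 2.5 3.3 3.1
   vertex 2.8 3.0 2.5
   vertex 3.3 3.4 0.4
  endloop
 endfacet
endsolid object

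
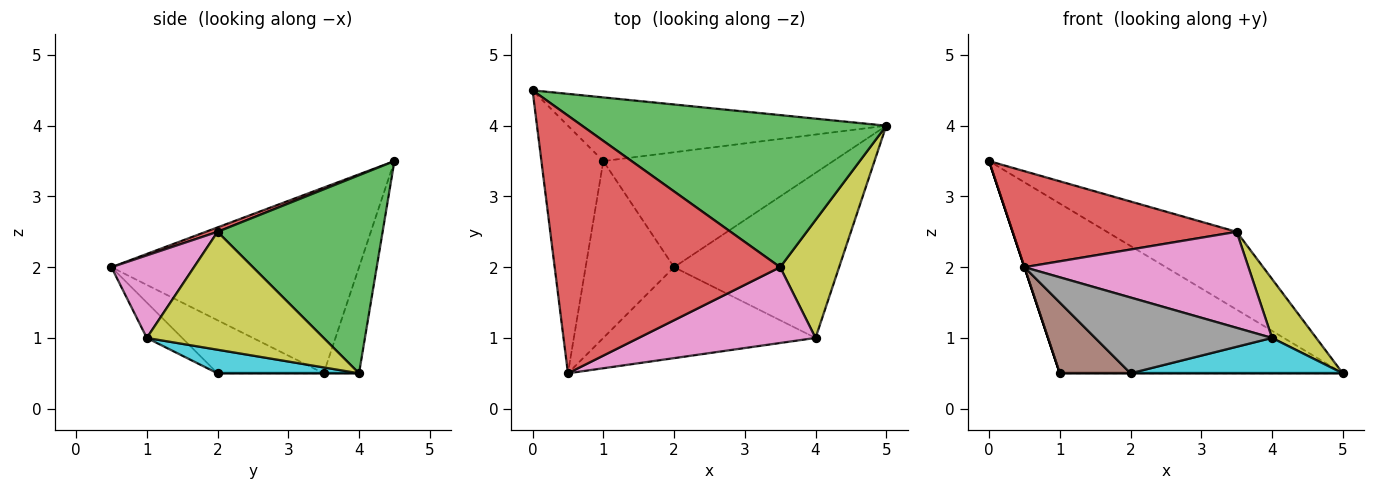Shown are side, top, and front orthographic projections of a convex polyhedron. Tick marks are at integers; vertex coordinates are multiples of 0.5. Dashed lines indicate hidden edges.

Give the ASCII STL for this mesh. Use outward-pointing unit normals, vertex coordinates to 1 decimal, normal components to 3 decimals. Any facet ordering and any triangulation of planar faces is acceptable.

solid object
 facet normal -0.116 0.930 -0.349
  outer loop
   vertex 1.0 3.5 0.5
   vertex 0.0 4.5 3.5
   vertex 5.0 4.0 0.5
  endloop
 endfacet
 facet normal -0.949 0.000 -0.316
  outer loop
   vertex 1.0 3.5 0.5
   vertex 0.5 0.5 2.0
   vertex 0.0 4.5 3.5
  endloop
 endfacet
 facet normal 0.502 0.394 0.770
  outer loop
   vertex 3.5 2.0 2.5
   vertex 5.0 4.0 0.5
   vertex 0.0 4.5 3.5
  endloop
 endfacet
 facet normal 0.018 -0.349 0.937
  outer loop
   vertex 3.5 2.0 2.5
   vertex 0.0 4.5 3.5
   vertex 0.5 0.5 2.0
  endloop
 endfacet
 facet normal 0.000 0.000 -1.000
  outer loop
   vertex 2.0 2.0 0.5
   vertex 1.0 3.5 0.5
   vertex 5.0 4.0 0.5
  endloop
 endfacet
 facet normal -0.487 -0.324 -0.811
  outer loop
   vertex 2.0 2.0 0.5
   vertex 0.5 0.5 2.0
   vertex 1.0 3.5 0.5
  endloop
 endfacet
 facet normal 0.278 -0.754 0.595
  outer loop
   vertex 4.0 1.0 1.0
   vertex 3.5 2.0 2.5
   vertex 0.5 0.5 2.0
  endloop
 endfacet
 facet normal -0.127 -0.635 -0.762
  outer loop
   vertex 4.0 1.0 1.0
   vertex 0.5 0.5 2.0
   vertex 2.0 2.0 0.5
  endloop
 endfacet
 facet normal 0.873 -0.218 0.436
  outer loop
   vertex 4.0 1.0 1.0
   vertex 5.0 4.0 0.5
   vertex 3.5 2.0 2.5
  endloop
 endfacet
 facet normal 0.138 -0.208 -0.968
  outer loop
   vertex 4.0 1.0 1.0
   vertex 2.0 2.0 0.5
   vertex 5.0 4.0 0.5
  endloop
 endfacet
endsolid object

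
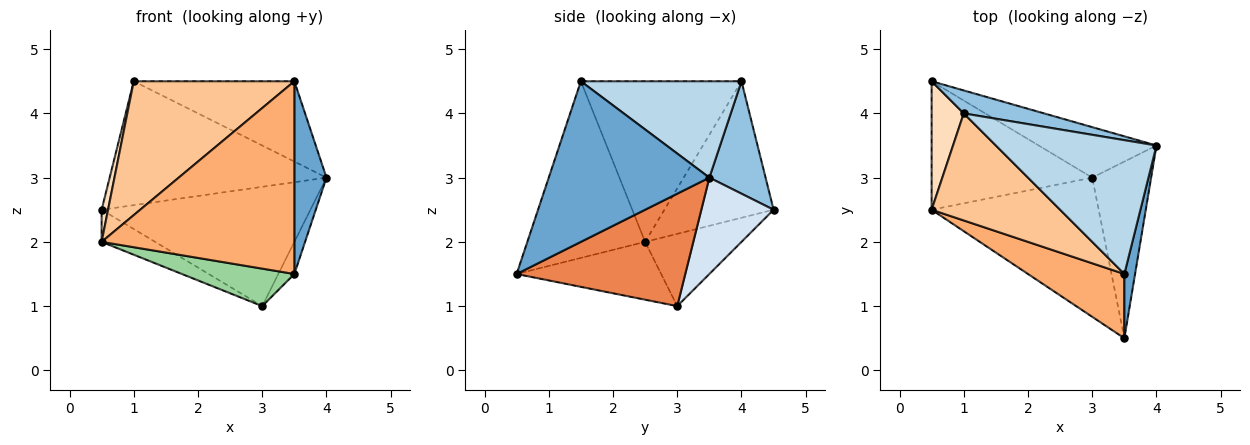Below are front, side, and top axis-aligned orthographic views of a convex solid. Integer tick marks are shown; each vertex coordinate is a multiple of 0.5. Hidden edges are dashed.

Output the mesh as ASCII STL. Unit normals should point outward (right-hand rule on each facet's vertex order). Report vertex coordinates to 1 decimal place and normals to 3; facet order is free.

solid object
 facet normal 0.978 -0.196 0.065
  outer loop
   vertex 3.5 1.5 4.5
   vertex 3.5 0.5 1.5
   vertex 4.0 3.5 3.0
  endloop
 endfacet
 facet normal 0.247 0.953 0.176
  outer loop
   vertex 1.0 4.0 4.5
   vertex 4.0 3.5 3.0
   vertex 0.5 4.5 2.5
  endloop
 endfacet
 facet normal 0.457 0.457 0.762
  outer loop
   vertex 1.0 4.0 4.5
   vertex 3.5 1.5 4.5
   vertex 4.0 3.5 3.0
  endloop
 endfacet
 facet normal 0.304 0.877 -0.371
  outer loop
   vertex 3.0 3.0 1.0
   vertex 0.5 4.5 2.5
   vertex 4.0 3.5 3.0
  endloop
 endfacet
 facet normal 0.883 0.084 -0.462
  outer loop
   vertex 3.0 3.0 1.0
   vertex 4.0 3.5 3.0
   vertex 3.5 0.5 1.5
  endloop
 endfacet
 facet normal -0.502 -0.821 0.274
  outer loop
   vertex 0.5 2.5 2.0
   vertex 3.5 0.5 1.5
   vertex 3.5 1.5 4.5
  endloop
 endfacet
 facet normal -0.615 -0.615 0.492
  outer loop
   vertex 0.5 2.5 2.0
   vertex 3.5 1.5 4.5
   vertex 1.0 4.0 4.5
  endloop
 endfacet
 facet normal -0.972 -0.057 0.229
  outer loop
   vertex 0.5 2.5 2.0
   vertex 1.0 4.0 4.5
   vertex 0.5 4.5 2.5
  endloop
 endfacet
 facet normal -0.400 0.222 -0.889
  outer loop
   vertex 0.5 2.5 2.0
   vertex 0.5 4.5 2.5
   vertex 3.0 3.0 1.0
  endloop
 endfacet
 facet normal -0.317 -0.247 -0.916
  outer loop
   vertex 0.5 2.5 2.0
   vertex 3.0 3.0 1.0
   vertex 3.5 0.5 1.5
  endloop
 endfacet
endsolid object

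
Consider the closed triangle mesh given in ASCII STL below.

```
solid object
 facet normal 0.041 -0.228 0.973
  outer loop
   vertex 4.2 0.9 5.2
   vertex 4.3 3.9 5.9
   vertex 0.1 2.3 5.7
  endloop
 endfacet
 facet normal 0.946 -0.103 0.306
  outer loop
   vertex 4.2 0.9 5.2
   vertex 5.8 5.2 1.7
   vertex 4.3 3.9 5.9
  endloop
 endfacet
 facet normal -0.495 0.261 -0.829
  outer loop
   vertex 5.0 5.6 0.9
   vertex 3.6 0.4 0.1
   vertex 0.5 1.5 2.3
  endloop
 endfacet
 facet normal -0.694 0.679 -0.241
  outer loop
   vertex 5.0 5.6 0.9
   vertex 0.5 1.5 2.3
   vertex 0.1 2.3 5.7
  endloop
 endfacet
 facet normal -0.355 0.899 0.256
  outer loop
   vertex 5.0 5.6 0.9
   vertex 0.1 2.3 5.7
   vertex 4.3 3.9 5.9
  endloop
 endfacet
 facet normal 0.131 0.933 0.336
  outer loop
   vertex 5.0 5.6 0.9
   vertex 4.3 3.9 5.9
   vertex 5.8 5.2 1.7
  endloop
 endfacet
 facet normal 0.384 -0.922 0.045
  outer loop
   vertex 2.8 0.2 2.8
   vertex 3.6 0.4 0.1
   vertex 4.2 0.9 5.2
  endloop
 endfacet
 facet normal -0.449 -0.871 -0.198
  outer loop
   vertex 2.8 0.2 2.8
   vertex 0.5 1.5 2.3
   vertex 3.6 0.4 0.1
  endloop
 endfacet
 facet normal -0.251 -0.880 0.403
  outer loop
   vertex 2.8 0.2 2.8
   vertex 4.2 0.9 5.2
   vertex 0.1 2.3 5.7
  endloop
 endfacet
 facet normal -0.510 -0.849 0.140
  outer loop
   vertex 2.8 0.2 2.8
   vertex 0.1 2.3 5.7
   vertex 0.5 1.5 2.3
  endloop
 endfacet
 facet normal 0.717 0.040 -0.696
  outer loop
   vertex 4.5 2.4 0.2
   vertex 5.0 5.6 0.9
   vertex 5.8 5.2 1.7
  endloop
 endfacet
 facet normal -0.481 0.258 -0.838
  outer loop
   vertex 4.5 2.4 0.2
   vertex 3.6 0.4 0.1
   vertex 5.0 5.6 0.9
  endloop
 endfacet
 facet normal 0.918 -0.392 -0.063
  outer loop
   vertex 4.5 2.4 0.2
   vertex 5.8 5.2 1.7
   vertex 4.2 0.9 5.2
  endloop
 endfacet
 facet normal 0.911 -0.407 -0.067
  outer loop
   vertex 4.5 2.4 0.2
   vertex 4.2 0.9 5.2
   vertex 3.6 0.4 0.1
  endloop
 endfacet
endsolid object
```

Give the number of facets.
14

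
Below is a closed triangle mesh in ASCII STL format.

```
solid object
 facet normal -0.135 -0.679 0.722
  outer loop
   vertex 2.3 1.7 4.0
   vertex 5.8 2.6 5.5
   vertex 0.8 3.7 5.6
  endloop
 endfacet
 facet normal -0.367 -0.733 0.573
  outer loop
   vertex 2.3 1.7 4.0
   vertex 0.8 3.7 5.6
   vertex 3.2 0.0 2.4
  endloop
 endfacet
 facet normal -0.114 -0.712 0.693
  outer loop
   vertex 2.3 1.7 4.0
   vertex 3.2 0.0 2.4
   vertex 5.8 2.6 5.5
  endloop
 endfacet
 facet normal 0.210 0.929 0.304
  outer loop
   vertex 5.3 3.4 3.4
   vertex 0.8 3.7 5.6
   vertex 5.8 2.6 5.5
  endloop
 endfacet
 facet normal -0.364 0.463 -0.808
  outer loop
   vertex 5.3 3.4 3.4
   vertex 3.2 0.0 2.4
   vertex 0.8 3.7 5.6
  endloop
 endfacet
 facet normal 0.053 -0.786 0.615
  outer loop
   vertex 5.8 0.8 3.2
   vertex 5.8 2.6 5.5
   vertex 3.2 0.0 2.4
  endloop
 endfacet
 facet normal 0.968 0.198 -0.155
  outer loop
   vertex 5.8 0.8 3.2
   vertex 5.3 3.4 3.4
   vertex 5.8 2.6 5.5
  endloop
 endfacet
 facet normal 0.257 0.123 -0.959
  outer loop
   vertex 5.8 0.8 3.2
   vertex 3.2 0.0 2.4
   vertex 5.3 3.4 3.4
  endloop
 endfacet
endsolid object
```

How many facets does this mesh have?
8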